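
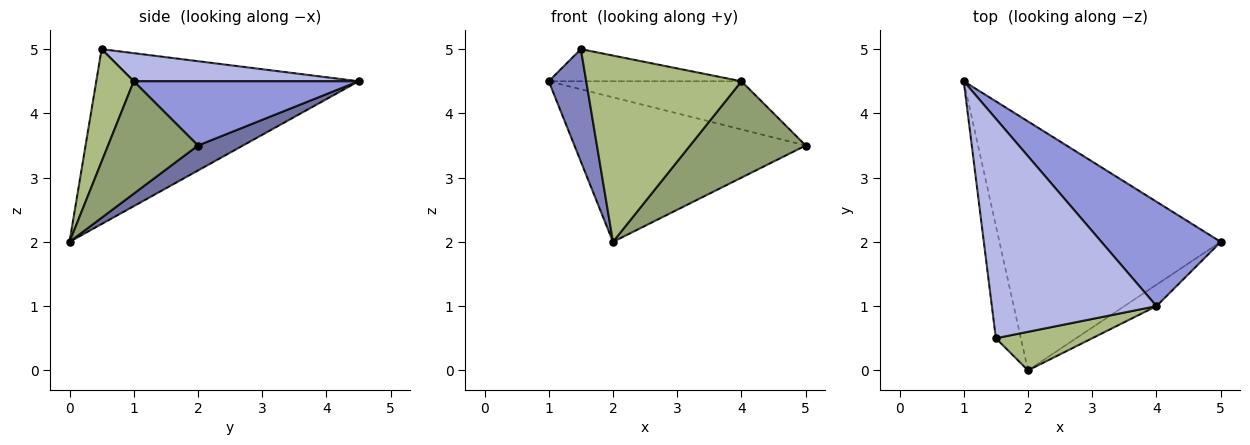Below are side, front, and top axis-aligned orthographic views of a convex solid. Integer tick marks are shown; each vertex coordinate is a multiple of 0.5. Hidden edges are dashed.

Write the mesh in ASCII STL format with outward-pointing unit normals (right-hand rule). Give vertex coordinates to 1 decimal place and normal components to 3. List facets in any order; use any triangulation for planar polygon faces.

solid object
 facet normal 0.097 0.500 -0.861
  outer loop
   vertex 2.0 0.0 2.0
   vertex 1.0 4.5 4.5
   vertex 5.0 2.0 3.5
  endloop
 endfacet
 facet normal -0.980 -0.140 -0.140
  outer loop
   vertex 1.5 0.5 5.0
   vertex 1.0 4.5 4.5
   vertex 2.0 0.0 2.0
  endloop
 endfacet
 facet normal 0.439 0.376 0.816
  outer loop
   vertex 4.0 1.0 4.5
   vertex 5.0 2.0 3.5
   vertex 1.0 4.5 4.5
  endloop
 endfacet
 facet normal 0.167 0.143 0.976
  outer loop
   vertex 4.0 1.0 4.5
   vertex 1.0 4.5 4.5
   vertex 1.5 0.5 5.0
  endloop
 endfacet
 facet normal 0.605 -0.777 -0.173
  outer loop
   vertex 4.0 1.0 4.5
   vertex 2.0 0.0 2.0
   vertex 5.0 2.0 3.5
  endloop
 endfacet
 facet normal 0.230 -0.953 0.197
  outer loop
   vertex 4.0 1.0 4.5
   vertex 1.5 0.5 5.0
   vertex 2.0 0.0 2.0
  endloop
 endfacet
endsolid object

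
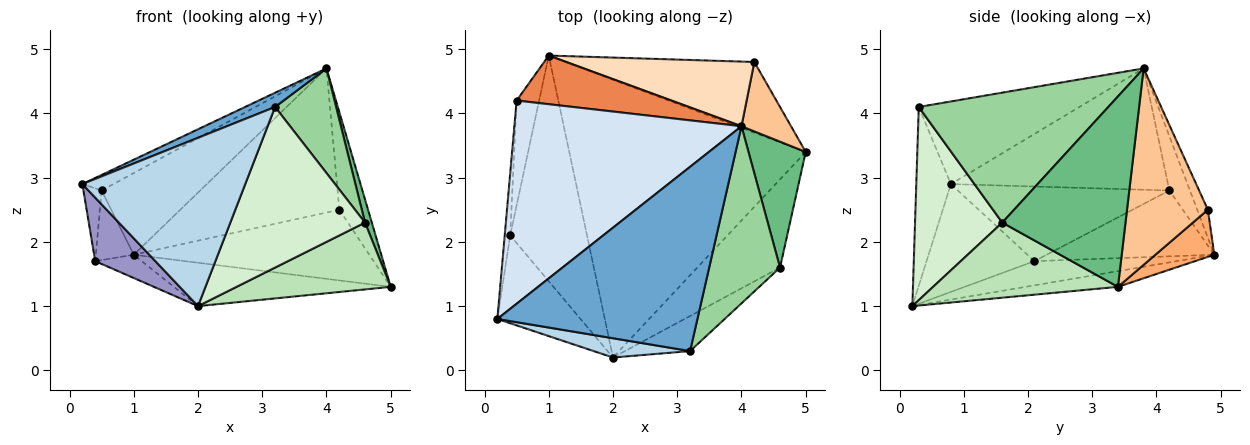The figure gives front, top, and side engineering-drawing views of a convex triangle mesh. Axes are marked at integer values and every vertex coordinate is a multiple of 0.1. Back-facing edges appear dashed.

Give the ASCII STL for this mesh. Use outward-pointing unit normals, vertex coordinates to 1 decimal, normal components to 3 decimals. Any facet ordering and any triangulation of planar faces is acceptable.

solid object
 facet normal -0.381 -0.071 0.922
  outer loop
   vertex 3.2 0.3 4.1
   vertex 4.0 3.8 4.7
   vertex 0.2 0.8 2.9
  endloop
 endfacet
 facet normal -0.066 0.154 -0.986
  outer loop
   vertex 2.0 0.2 1.0
   vertex 1.0 4.9 1.8
   vertex 5.0 3.4 1.3
  endloop
 endfacet
 facet normal -0.207 -0.972 0.111
  outer loop
   vertex 2.0 0.2 1.0
   vertex 3.2 0.3 4.1
   vertex 0.2 0.8 2.9
  endloop
 endfacet
 facet normal -0.470 0.067 0.880
  outer loop
   vertex 0.5 4.2 2.8
   vertex 0.2 0.8 2.9
   vertex 4.0 3.8 4.7
  endloop
 endfacet
 facet normal -0.177 0.846 0.504
  outer loop
   vertex 0.5 4.2 2.8
   vertex 4.0 3.8 4.7
   vertex 1.0 4.9 1.8
  endloop
 endfacet
 facet normal 0.174 0.696 -0.696
  outer loop
   vertex 4.2 4.8 2.5
   vertex 5.0 3.4 1.3
   vertex 1.0 4.9 1.8
  endloop
 endfacet
 facet normal 0.917 0.326 0.231
  outer loop
   vertex 4.2 4.8 2.5
   vertex 4.0 3.8 4.7
   vertex 5.0 3.4 1.3
  endloop
 endfacet
 facet normal -0.061 0.911 0.408
  outer loop
   vertex 4.2 4.8 2.5
   vertex 1.0 4.9 1.8
   vertex 4.0 3.8 4.7
  endloop
 endfacet
 facet normal 0.956 -0.053 0.287
  outer loop
   vertex 4.6 1.6 2.3
   vertex 5.0 3.4 1.3
   vertex 4.0 3.8 4.7
  endloop
 endfacet
 facet normal 0.845 -0.272 0.461
  outer loop
   vertex 4.6 1.6 2.3
   vertex 4.0 3.8 4.7
   vertex 3.2 0.3 4.1
  endloop
 endfacet
 facet normal 0.586 -0.489 -0.646
  outer loop
   vertex 4.6 1.6 2.3
   vertex 2.0 0.2 1.0
   vertex 5.0 3.4 1.3
  endloop
 endfacet
 facet normal 0.535 -0.826 -0.180
  outer loop
   vertex 4.6 1.6 2.3
   vertex 3.2 0.3 4.1
   vertex 2.0 0.2 1.0
  endloop
 endfacet
 facet normal -0.724 -0.404 -0.559
  outer loop
   vertex 0.4 2.1 1.7
   vertex 2.0 0.2 1.0
   vertex 0.2 0.8 2.9
  endloop
 endfacet
 facet normal -0.299 0.098 -0.949
  outer loop
   vertex 0.4 2.1 1.7
   vertex 1.0 4.9 1.8
   vertex 2.0 0.2 1.0
  endloop
 endfacet
 facet normal -0.994 0.086 -0.073
  outer loop
   vertex 0.4 2.1 1.7
   vertex 0.2 0.8 2.9
   vertex 0.5 4.2 2.8
  endloop
 endfacet
 facet normal -0.925 0.210 -0.316
  outer loop
   vertex 0.4 2.1 1.7
   vertex 0.5 4.2 2.8
   vertex 1.0 4.9 1.8
  endloop
 endfacet
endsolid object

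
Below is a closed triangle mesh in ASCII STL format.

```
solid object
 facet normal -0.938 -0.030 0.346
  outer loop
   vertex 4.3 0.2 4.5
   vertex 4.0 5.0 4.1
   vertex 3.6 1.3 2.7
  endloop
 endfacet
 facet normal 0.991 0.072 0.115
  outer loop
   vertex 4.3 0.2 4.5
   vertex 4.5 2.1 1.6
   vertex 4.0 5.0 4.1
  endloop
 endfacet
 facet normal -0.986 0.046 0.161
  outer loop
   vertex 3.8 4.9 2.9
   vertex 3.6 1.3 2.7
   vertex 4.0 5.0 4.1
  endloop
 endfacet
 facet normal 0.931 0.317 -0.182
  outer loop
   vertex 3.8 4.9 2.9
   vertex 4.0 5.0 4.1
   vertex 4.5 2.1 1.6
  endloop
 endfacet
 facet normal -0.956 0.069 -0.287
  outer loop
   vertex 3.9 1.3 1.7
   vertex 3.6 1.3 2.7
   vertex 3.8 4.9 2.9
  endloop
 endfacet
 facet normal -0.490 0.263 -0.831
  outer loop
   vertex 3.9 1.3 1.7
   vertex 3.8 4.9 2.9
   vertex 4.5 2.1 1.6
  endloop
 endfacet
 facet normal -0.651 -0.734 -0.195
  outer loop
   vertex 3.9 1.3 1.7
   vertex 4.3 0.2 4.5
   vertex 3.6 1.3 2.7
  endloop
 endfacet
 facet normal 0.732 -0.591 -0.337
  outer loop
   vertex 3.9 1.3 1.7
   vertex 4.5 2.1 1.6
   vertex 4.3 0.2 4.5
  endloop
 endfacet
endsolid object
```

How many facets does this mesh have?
8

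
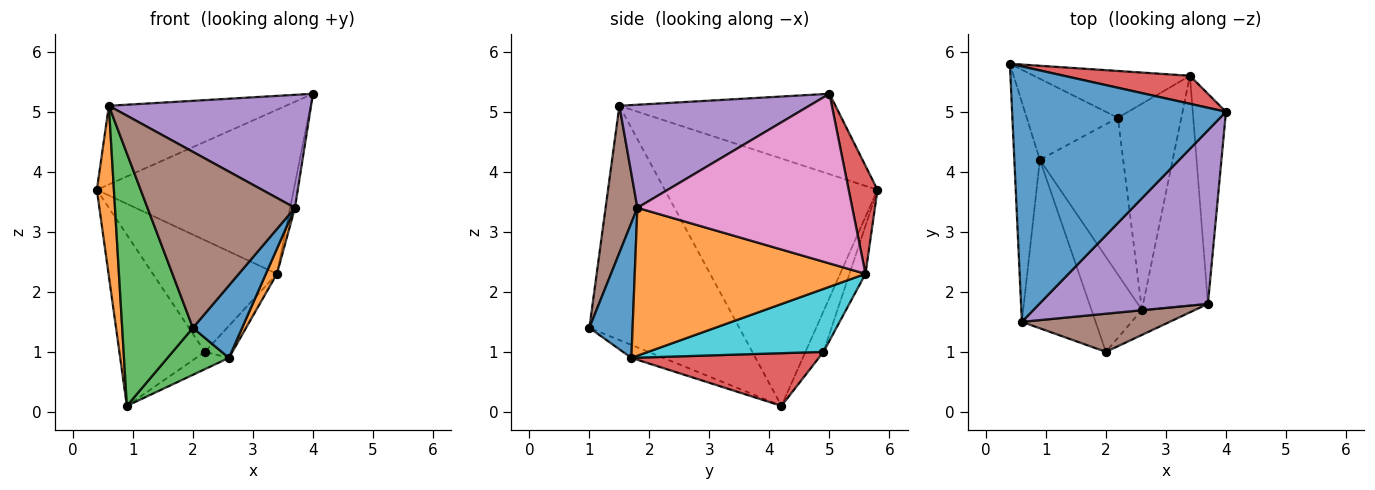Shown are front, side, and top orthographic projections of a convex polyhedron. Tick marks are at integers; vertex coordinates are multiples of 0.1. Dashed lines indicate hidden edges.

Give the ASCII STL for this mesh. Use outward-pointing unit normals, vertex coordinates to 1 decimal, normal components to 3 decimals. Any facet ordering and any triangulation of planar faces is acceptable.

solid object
 facet normal -0.338 0.277 0.899
  outer loop
   vertex 0.6 1.5 5.1
   vertex 4.0 5.0 5.3
   vertex 0.4 5.8 3.7
  endloop
 endfacet
 facet normal -0.992 -0.079 -0.102
  outer loop
   vertex 0.6 1.5 5.1
   vertex 0.4 5.8 3.7
   vertex 0.9 4.2 0.1
  endloop
 endfacet
 facet normal -0.870 -0.410 -0.274
  outer loop
   vertex 0.6 1.5 5.1
   vertex 0.9 4.2 0.1
   vertex 2.0 1.0 1.4
  endloop
 endfacet
 facet normal 0.143 0.976 0.167
  outer loop
   vertex 3.4 5.6 2.3
   vertex 0.4 5.8 3.7
   vertex 4.0 5.0 5.3
  endloop
 endfacet
 facet normal 0.456 -0.486 0.746
  outer loop
   vertex 3.7 1.8 3.4
   vertex 4.0 5.0 5.3
   vertex 0.6 1.5 5.1
  endloop
 endfacet
 facet normal 0.206 -0.956 0.207
  outer loop
   vertex 3.7 1.8 3.4
   vertex 0.6 1.5 5.1
   vertex 2.0 1.0 1.4
  endloop
 endfacet
 facet normal 0.981 0.022 -0.192
  outer loop
   vertex 3.7 1.8 3.4
   vertex 3.4 5.6 2.3
   vertex 4.0 5.0 5.3
  endloop
 endfacet
 facet normal -0.187 0.888 -0.421
  outer loop
   vertex 2.2 4.9 1.0
   vertex 0.9 4.2 0.1
   vertex 0.4 5.8 3.7
  endloop
 endfacet
 facet normal -0.118 0.916 -0.384
  outer loop
   vertex 2.2 4.9 1.0
   vertex 0.4 5.8 3.7
   vertex 3.4 5.6 2.3
  endloop
 endfacet
 facet normal 0.700 0.110 -0.705
  outer loop
   vertex 2.6 1.7 0.9
   vertex 2.2 4.9 1.0
   vertex 3.4 5.6 2.3
  endloop
 endfacet
 facet normal 0.639 -0.727 -0.252
  outer loop
   vertex 2.6 1.7 0.9
   vertex 3.7 1.8 3.4
   vertex 2.0 1.0 1.4
  endloop
 endfacet
 facet normal 0.915 -0.044 -0.401
  outer loop
   vertex 2.6 1.7 0.9
   vertex 3.4 5.6 2.3
   vertex 3.7 1.8 3.4
  endloop
 endfacet
 facet normal -0.224 -0.432 -0.874
  outer loop
   vertex 2.6 1.7 0.9
   vertex 2.0 1.0 1.4
   vertex 0.9 4.2 0.1
  endloop
 endfacet
 facet normal 0.532 0.093 -0.841
  outer loop
   vertex 2.6 1.7 0.9
   vertex 0.9 4.2 0.1
   vertex 2.2 4.9 1.0
  endloop
 endfacet
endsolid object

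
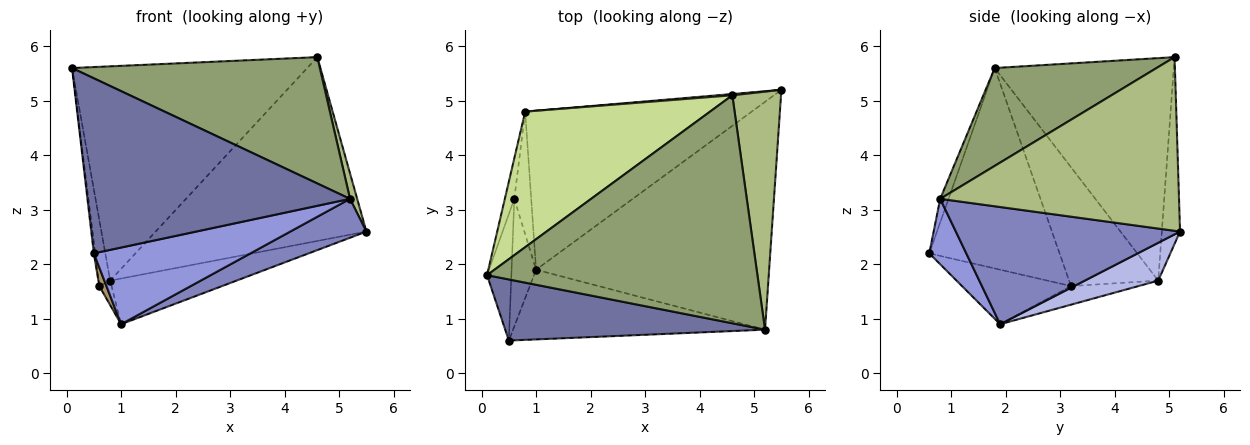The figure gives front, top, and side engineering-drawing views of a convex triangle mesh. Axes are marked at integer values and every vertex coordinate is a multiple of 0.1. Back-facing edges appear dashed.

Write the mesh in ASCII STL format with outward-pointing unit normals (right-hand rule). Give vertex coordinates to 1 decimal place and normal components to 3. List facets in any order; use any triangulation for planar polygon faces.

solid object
 facet normal -0.030 -0.944 0.330
  outer loop
   vertex 5.2 0.8 3.2
   vertex 0.1 1.8 5.6
   vertex 0.5 0.6 2.2
  endloop
 endfacet
 facet normal 0.444 -0.151 -0.883
  outer loop
   vertex 5.2 0.8 3.2
   vertex 1.0 1.9 0.9
   vertex 5.5 5.2 2.6
  endloop
 endfacet
 facet normal 0.172 -0.729 -0.663
  outer loop
   vertex 5.2 0.8 3.2
   vertex 0.5 0.6 2.2
   vertex 1.0 1.9 0.9
  endloop
 endfacet
 facet normal 0.159 0.273 -0.949
  outer loop
   vertex 0.8 4.8 1.7
   vertex 5.5 5.2 2.6
   vertex 1.0 1.9 0.9
  endloop
 endfacet
 facet normal 0.302 -0.462 0.834
  outer loop
   vertex 4.6 5.1 5.8
   vertex 0.1 1.8 5.6
   vertex 5.2 0.8 3.2
  endloop
 endfacet
 facet normal 0.962 -0.029 0.270
  outer loop
   vertex 4.6 5.1 5.8
   vertex 5.2 0.8 3.2
   vertex 5.5 5.2 2.6
  endloop
 endfacet
 facet normal -0.541 0.711 0.450
  outer loop
   vertex 4.6 5.1 5.8
   vertex 0.8 4.8 1.7
   vertex 0.1 1.8 5.6
  endloop
 endfacet
 facet normal -0.086 0.996 0.007
  outer loop
   vertex 4.6 5.1 5.8
   vertex 5.5 5.2 2.6
   vertex 0.8 4.8 1.7
  endloop
 endfacet
 facet normal -0.910 -0.060 -0.410
  outer loop
   vertex 0.6 3.2 1.6
   vertex 1.0 1.9 0.9
   vertex 0.5 0.6 2.2
  endloop
 endfacet
 facet normal -0.733 0.133 -0.667
  outer loop
   vertex 0.6 3.2 1.6
   vertex 0.8 4.8 1.7
   vertex 1.0 1.9 0.9
  endloop
 endfacet
 facet normal -0.993 0.010 -0.120
  outer loop
   vertex 0.6 3.2 1.6
   vertex 0.5 0.6 2.2
   vertex 0.1 1.8 5.6
  endloop
 endfacet
 facet normal -0.989 0.128 -0.079
  outer loop
   vertex 0.6 3.2 1.6
   vertex 0.1 1.8 5.6
   vertex 0.8 4.8 1.7
  endloop
 endfacet
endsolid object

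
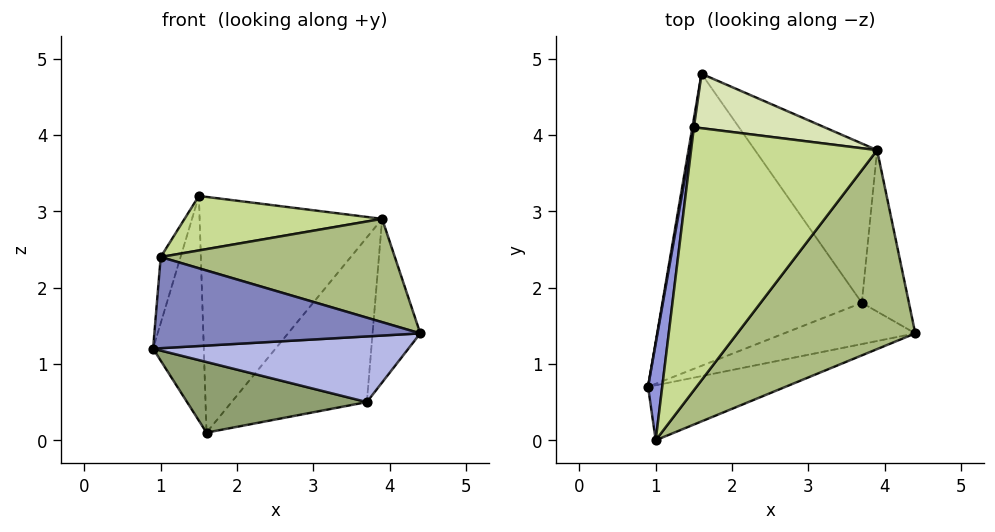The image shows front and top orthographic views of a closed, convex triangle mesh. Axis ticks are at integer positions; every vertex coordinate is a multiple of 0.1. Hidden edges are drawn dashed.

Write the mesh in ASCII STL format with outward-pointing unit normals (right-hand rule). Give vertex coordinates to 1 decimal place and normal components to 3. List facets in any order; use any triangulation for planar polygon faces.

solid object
 facet normal -0.985 0.170 0.007
  outer loop
   vertex 1.5 4.1 3.2
   vertex 1.6 4.8 0.1
   vertex 0.9 0.7 1.2
  endloop
 endfacet
 facet normal 0.197 -0.840 -0.506
  outer loop
   vertex 1.0 0.0 2.4
   vertex 0.9 0.7 1.2
   vertex 4.4 1.4 1.4
  endloop
 endfacet
 facet normal -0.986 0.094 0.137
  outer loop
   vertex 1.0 0.0 2.4
   vertex 1.5 4.1 3.2
   vertex 0.9 0.7 1.2
  endloop
 endfacet
 facet normal 0.196 -0.830 -0.521
  outer loop
   vertex 3.7 1.8 0.5
   vertex 4.4 1.4 1.4
   vertex 0.9 0.7 1.2
  endloop
 endfacet
 facet normal -0.149 -0.232 -0.961
  outer loop
   vertex 3.7 1.8 0.5
   vertex 0.9 0.7 1.2
   vertex 1.6 4.8 0.1
  endloop
 endfacet
 facet normal 0.411 -0.420 0.809
  outer loop
   vertex 3.9 3.8 2.9
   vertex 1.0 0.0 2.4
   vertex 4.4 1.4 1.4
  endloop
 endfacet
 facet normal 0.097 -0.202 0.975
  outer loop
   vertex 3.9 3.8 2.9
   vertex 1.5 4.1 3.2
   vertex 1.0 0.0 2.4
  endloop
 endfacet
 facet normal 0.148 0.964 0.222
  outer loop
   vertex 3.9 3.8 2.9
   vertex 1.6 4.8 0.1
   vertex 1.5 4.1 3.2
  endloop
 endfacet
 facet normal 0.795 0.432 -0.426
  outer loop
   vertex 3.9 3.8 2.9
   vertex 4.4 1.4 1.4
   vertex 3.7 1.8 0.5
  endloop
 endfacet
 facet normal 0.757 0.469 -0.454
  outer loop
   vertex 3.9 3.8 2.9
   vertex 3.7 1.8 0.5
   vertex 1.6 4.8 0.1
  endloop
 endfacet
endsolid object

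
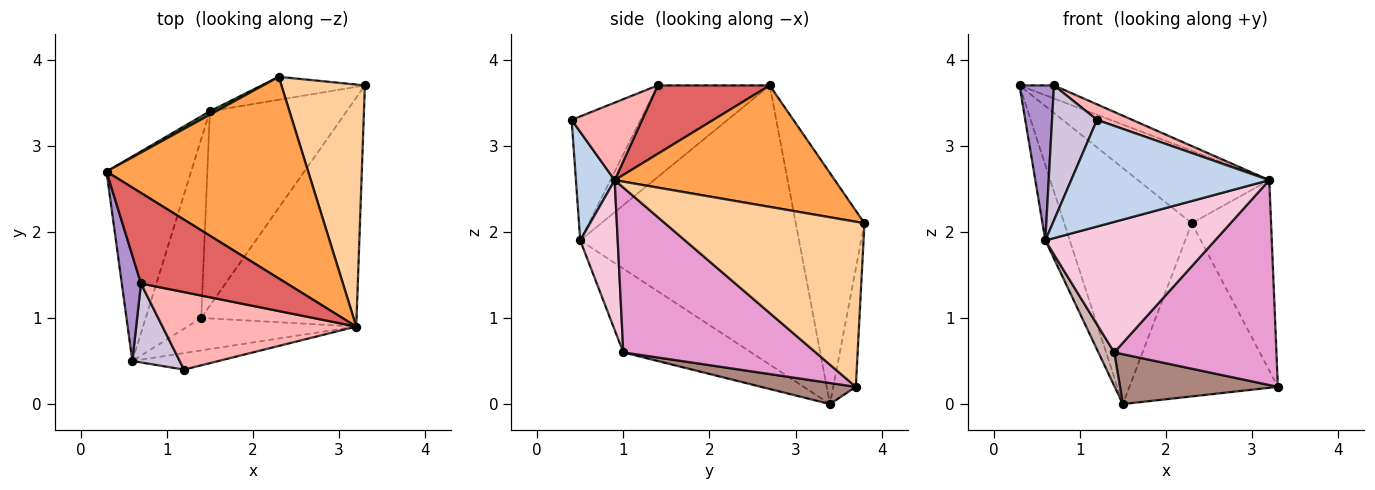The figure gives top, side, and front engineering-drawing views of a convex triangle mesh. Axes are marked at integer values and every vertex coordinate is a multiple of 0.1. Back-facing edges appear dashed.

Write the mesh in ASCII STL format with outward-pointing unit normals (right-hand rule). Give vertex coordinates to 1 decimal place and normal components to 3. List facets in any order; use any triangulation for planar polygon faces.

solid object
 facet normal -0.952 0.106 -0.289
  outer loop
   vertex 0.6 0.5 1.9
   vertex 0.3 2.7 3.7
   vertex 1.5 3.4 0.0
  endloop
 endfacet
 facet normal 0.190 -0.970 -0.151
  outer loop
   vertex 0.6 0.5 1.9
   vertex 3.2 0.9 2.6
   vertex 1.2 0.4 3.3
  endloop
 endfacet
 facet normal 0.493 0.294 0.819
  outer loop
   vertex 2.3 3.8 2.1
   vertex 0.3 2.7 3.7
   vertex 3.2 0.9 2.6
  endloop
 endfacet
 facet normal 0.841 0.334 0.425
  outer loop
   vertex 2.3 3.8 2.1
   vertex 3.2 0.9 2.6
   vertex 3.3 3.7 0.2
  endloop
 endfacet
 facet normal -0.474 0.880 0.013
  outer loop
   vertex 2.3 3.8 2.1
   vertex 1.5 3.4 0.0
   vertex 0.3 2.7 3.7
  endloop
 endfacet
 facet normal -0.149 0.980 -0.130
  outer loop
   vertex 2.3 3.8 2.1
   vertex 3.3 3.7 0.2
   vertex 1.5 3.4 0.0
  endloop
 endfacet
 facet normal 0.421 0.130 0.898
  outer loop
   vertex 0.7 1.4 3.7
   vertex 3.2 0.9 2.6
   vertex 0.3 2.7 3.7
  endloop
 endfacet
 facet normal 0.365 -0.183 0.913
  outer loop
   vertex 0.7 1.4 3.7
   vertex 1.2 0.4 3.3
   vertex 3.2 0.9 2.6
  endloop
 endfacet
 facet normal -0.937 -0.288 0.196
  outer loop
   vertex 0.7 1.4 3.7
   vertex 0.3 2.7 3.7
   vertex 0.6 0.5 1.9
  endloop
 endfacet
 facet normal -0.798 -0.521 0.305
  outer loop
   vertex 0.7 1.4 3.7
   vertex 0.6 0.5 1.9
   vertex 1.2 0.4 3.3
  endloop
 endfacet
 facet normal 0.147 -0.246 -0.958
  outer loop
   vertex 1.4 1.0 0.6
   vertex 1.5 3.4 0.0
   vertex 3.3 3.7 0.2
  endloop
 endfacet
 facet normal -0.829 -0.103 -0.550
  outer loop
   vertex 1.4 1.0 0.6
   vertex 0.6 0.5 1.9
   vertex 1.5 3.4 0.0
  endloop
 endfacet
 facet normal 0.620 -0.523 -0.584
  outer loop
   vertex 1.4 1.0 0.6
   vertex 3.3 3.7 0.2
   vertex 3.2 0.9 2.6
  endloop
 endfacet
 facet normal 0.210 -0.949 -0.236
  outer loop
   vertex 1.4 1.0 0.6
   vertex 3.2 0.9 2.6
   vertex 0.6 0.5 1.9
  endloop
 endfacet
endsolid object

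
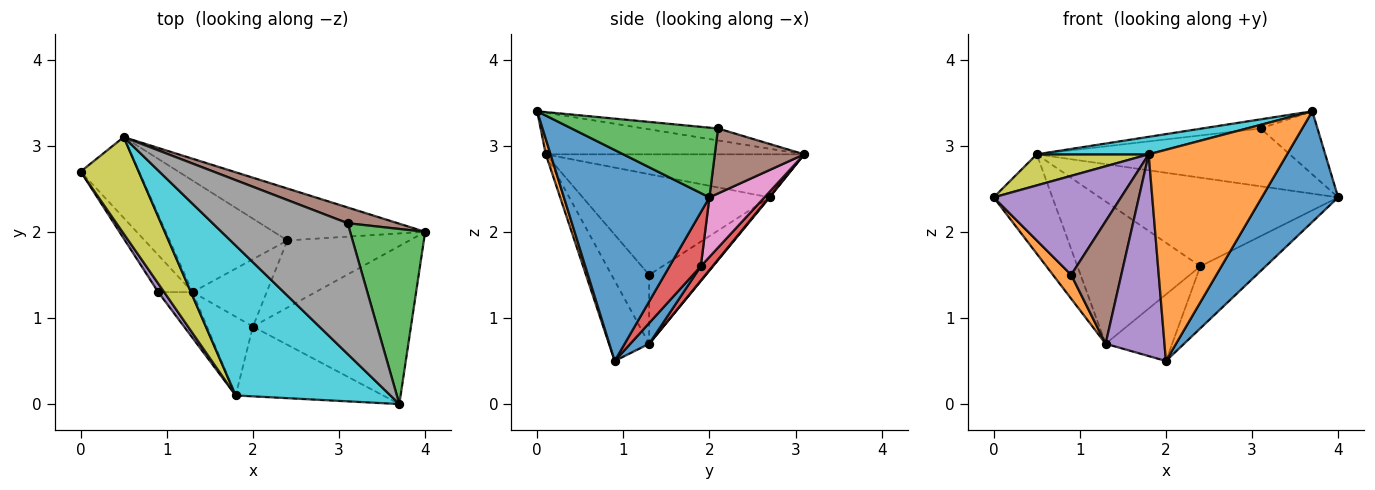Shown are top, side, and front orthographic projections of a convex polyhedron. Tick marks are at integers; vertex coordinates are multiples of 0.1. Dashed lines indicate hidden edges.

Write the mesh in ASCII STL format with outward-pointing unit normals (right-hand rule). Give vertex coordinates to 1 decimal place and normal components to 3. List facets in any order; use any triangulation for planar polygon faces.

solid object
 facet normal 0.738 -0.387 -0.553
  outer loop
   vertex 2.0 0.9 0.5
   vertex 4.0 2.0 2.4
   vertex 3.7 0.0 3.4
  endloop
 endfacet
 facet normal 0.033 -0.949 -0.314
  outer loop
   vertex 1.8 0.1 2.9
   vertex 2.0 0.9 0.5
   vertex 3.7 0.0 3.4
  endloop
 endfacet
 facet normal 0.658 0.255 0.708
  outer loop
   vertex 3.1 2.1 3.2
   vertex 3.7 0.0 3.4
   vertex 4.0 2.0 2.4
  endloop
 endfacet
 facet normal 0.309 0.645 -0.699
  outer loop
   vertex 2.4 1.9 1.6
   vertex 4.0 2.0 2.4
   vertex 2.0 0.9 0.5
  endloop
 endfacet
 facet normal -0.826 -0.562 0.049
  outer loop
   vertex 0.9 1.3 1.5
   vertex 1.8 0.1 2.9
   vertex 0.0 2.7 2.4
  endloop
 endfacet
 facet normal 0.323 0.913 0.249
  outer loop
   vertex 0.5 3.1 2.9
   vertex 3.1 2.1 3.2
   vertex 4.0 2.0 2.4
  endloop
 endfacet
 facet normal 0.195 0.846 -0.496
  outer loop
   vertex 0.5 3.1 2.9
   vertex 4.0 2.0 2.4
   vertex 2.4 1.9 1.6
  endloop
 endfacet
 facet normal -0.088 0.070 0.994
  outer loop
   vertex 0.5 3.1 2.9
   vertex 3.7 0.0 3.4
   vertex 3.1 2.1 3.2
  endloop
 endfacet
 facet normal -0.577 -0.250 0.777
  outer loop
   vertex 0.5 3.1 2.9
   vertex 0.0 2.7 2.4
   vertex 1.8 0.1 2.9
  endloop
 endfacet
 facet normal -0.258 -0.112 0.960
  outer loop
   vertex 0.5 3.1 2.9
   vertex 1.8 0.1 2.9
   vertex 3.7 0.0 3.4
  endloop
 endfacet
 facet normal 0.195 0.690 -0.698
  outer loop
   vertex 1.3 1.3 0.7
   vertex 2.4 1.9 1.6
   vertex 2.0 0.9 0.5
  endloop
 endfacet
 facet normal -0.860 -0.276 -0.430
  outer loop
   vertex 1.3 1.3 0.7
   vertex 0.9 1.3 1.5
   vertex 0.0 2.7 2.4
  endloop
 endfacet
 facet normal 0.010 0.776 -0.631
  outer loop
   vertex 1.3 1.3 0.7
   vertex 0.0 2.7 2.4
   vertex 0.5 3.1 2.9
  endloop
 endfacet
 facet normal 0.075 0.785 -0.615
  outer loop
   vertex 1.3 1.3 0.7
   vertex 0.5 3.1 2.9
   vertex 2.4 1.9 1.6
  endloop
 endfacet
 facet normal -0.537 -0.786 -0.307
  outer loop
   vertex 1.3 1.3 0.7
   vertex 2.0 0.9 0.5
   vertex 1.8 0.1 2.9
  endloop
 endfacet
 facet normal -0.575 -0.766 -0.287
  outer loop
   vertex 1.3 1.3 0.7
   vertex 1.8 0.1 2.9
   vertex 0.9 1.3 1.5
  endloop
 endfacet
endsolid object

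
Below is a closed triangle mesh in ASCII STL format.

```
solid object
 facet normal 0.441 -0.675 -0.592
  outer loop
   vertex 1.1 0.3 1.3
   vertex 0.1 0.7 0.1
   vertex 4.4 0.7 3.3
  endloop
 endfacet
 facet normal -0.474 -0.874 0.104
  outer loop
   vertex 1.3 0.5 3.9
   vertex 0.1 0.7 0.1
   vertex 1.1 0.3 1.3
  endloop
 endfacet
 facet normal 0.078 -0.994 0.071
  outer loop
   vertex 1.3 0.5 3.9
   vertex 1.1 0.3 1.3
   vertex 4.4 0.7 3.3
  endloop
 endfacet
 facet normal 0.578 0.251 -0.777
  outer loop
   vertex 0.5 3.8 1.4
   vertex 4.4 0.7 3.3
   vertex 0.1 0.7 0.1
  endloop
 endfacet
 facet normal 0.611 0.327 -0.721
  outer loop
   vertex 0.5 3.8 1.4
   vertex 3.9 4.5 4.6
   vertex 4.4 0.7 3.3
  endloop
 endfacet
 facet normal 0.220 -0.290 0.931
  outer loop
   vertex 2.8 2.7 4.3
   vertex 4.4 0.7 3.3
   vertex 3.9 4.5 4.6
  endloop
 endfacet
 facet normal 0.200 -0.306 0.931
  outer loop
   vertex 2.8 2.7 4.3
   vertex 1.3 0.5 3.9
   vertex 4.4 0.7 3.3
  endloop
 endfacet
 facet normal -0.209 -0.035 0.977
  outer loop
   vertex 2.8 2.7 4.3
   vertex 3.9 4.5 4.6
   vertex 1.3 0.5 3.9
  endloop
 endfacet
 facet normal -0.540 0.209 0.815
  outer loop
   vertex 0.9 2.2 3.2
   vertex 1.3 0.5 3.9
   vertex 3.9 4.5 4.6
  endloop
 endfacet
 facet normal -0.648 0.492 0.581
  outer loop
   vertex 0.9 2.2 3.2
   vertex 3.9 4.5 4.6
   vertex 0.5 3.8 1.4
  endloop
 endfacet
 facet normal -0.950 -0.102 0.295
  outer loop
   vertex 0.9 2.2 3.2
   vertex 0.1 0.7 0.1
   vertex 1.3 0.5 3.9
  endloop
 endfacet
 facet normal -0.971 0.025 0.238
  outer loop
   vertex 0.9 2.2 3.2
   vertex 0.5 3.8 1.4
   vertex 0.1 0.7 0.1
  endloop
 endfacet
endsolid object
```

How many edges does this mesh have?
18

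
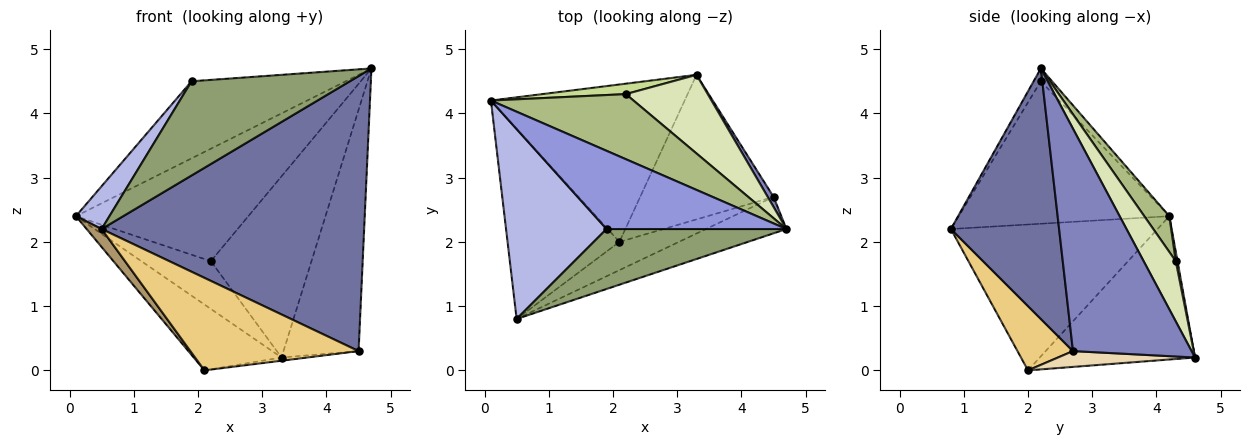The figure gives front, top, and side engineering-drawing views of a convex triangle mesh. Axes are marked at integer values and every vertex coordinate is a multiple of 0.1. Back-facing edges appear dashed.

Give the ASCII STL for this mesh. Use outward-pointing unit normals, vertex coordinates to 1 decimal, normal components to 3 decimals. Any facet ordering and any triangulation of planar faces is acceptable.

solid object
 facet normal 0.378 -0.918 -0.121
  outer loop
   vertex 4.5 2.7 0.3
   vertex 4.7 2.2 4.7
   vertex 0.5 0.8 2.2
  endloop
 endfacet
 facet normal 0.845 0.535 0.022
  outer loop
   vertex 4.5 2.7 0.3
   vertex 3.3 4.6 0.2
   vertex 4.7 2.2 4.7
  endloop
 endfacet
 facet normal -0.051 0.701 0.711
  outer loop
   vertex 1.9 2.2 4.5
   vertex 4.7 2.2 4.7
   vertex 0.1 4.2 2.4
  endloop
 endfacet
 facet normal -0.810 -0.129 0.572
  outer loop
   vertex 1.9 2.2 4.5
   vertex 0.1 4.2 2.4
   vertex 0.5 0.8 2.2
  endloop
 endfacet
 facet normal -0.038 -0.843 0.536
  outer loop
   vertex 1.9 2.2 4.5
   vertex 0.5 0.8 2.2
   vertex 4.7 2.2 4.7
  endloop
 endfacet
 facet normal 0.125 0.859 0.497
  outer loop
   vertex 2.2 4.3 1.7
   vertex 0.1 4.2 2.4
   vertex 4.7 2.2 4.7
  endloop
 endfacet
 facet normal 0.025 0.977 0.213
  outer loop
   vertex 2.2 4.3 1.7
   vertex 3.3 4.6 0.2
   vertex 0.1 4.2 2.4
  endloop
 endfacet
 facet normal 0.281 0.880 0.382
  outer loop
   vertex 2.2 4.3 1.7
   vertex 4.7 2.2 4.7
   vertex 3.3 4.6 0.2
  endloop
 endfacet
 facet normal -0.792 -0.057 -0.608
  outer loop
   vertex 2.1 2.0 0.0
   vertex 0.5 0.8 2.2
   vertex 0.1 4.2 2.4
  endloop
 endfacet
 facet normal -0.564 0.319 -0.762
  outer loop
   vertex 2.1 2.0 0.0
   vertex 0.1 4.2 2.4
   vertex 3.3 4.6 0.2
  endloop
 endfacet
 facet normal 0.301 -0.912 -0.279
  outer loop
   vertex 2.1 2.0 0.0
   vertex 4.5 2.7 0.3
   vertex 0.5 0.8 2.2
  endloop
 endfacet
 facet normal 0.118 0.022 -0.993
  outer loop
   vertex 2.1 2.0 0.0
   vertex 3.3 4.6 0.2
   vertex 4.5 2.7 0.3
  endloop
 endfacet
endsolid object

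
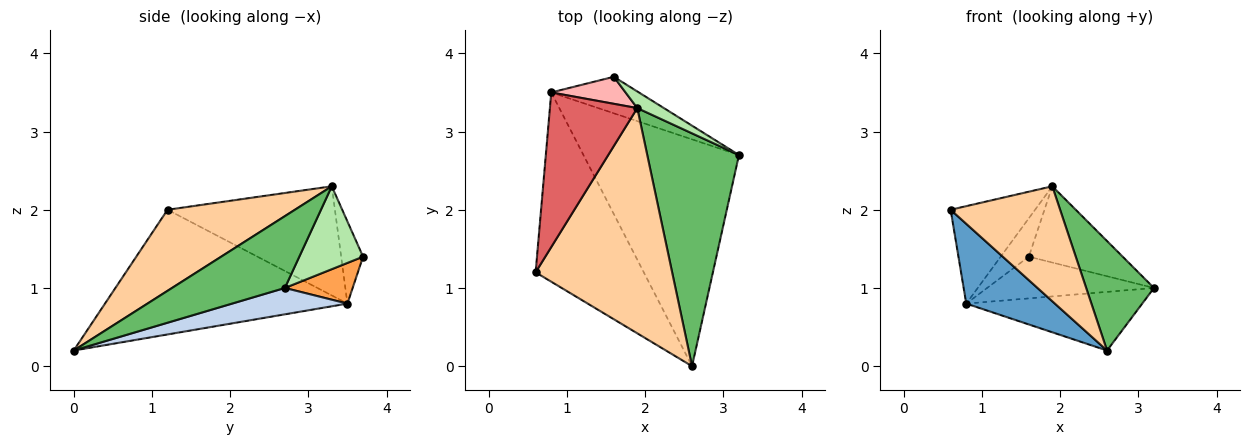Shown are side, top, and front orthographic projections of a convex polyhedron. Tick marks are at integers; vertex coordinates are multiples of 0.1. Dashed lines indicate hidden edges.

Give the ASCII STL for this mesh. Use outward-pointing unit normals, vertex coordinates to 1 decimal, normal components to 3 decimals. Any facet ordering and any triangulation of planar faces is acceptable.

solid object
 facet normal -0.728 -0.266 -0.632
  outer loop
   vertex 0.8 3.5 0.8
   vertex 2.6 0.0 0.2
   vertex 0.6 1.2 2.0
  endloop
 endfacet
 facet normal 0.162 0.247 -0.955
  outer loop
   vertex 0.8 3.5 0.8
   vertex 3.2 2.7 1.0
   vertex 2.6 0.0 0.2
  endloop
 endfacet
 facet normal 0.292 0.720 -0.630
  outer loop
   vertex 0.8 3.5 0.8
   vertex 1.6 3.7 1.4
   vertex 3.2 2.7 1.0
  endloop
 endfacet
 facet normal 0.467 -0.402 0.787
  outer loop
   vertex 1.9 3.3 2.3
   vertex 0.6 1.2 2.0
   vertex 2.6 0.0 0.2
  endloop
 endfacet
 facet normal 0.578 -0.347 0.738
  outer loop
   vertex 1.9 3.3 2.3
   vertex 2.6 0.0 0.2
   vertex 3.2 2.7 1.0
  endloop
 endfacet
 facet normal 0.553 0.814 0.177
  outer loop
   vertex 1.9 3.3 2.3
   vertex 3.2 2.7 1.0
   vertex 1.6 3.7 1.4
  endloop
 endfacet
 facet normal -0.726 0.367 0.581
  outer loop
   vertex 1.9 3.3 2.3
   vertex 0.8 3.5 0.8
   vertex 0.6 1.2 2.0
  endloop
 endfacet
 facet normal -0.537 0.690 0.486
  outer loop
   vertex 1.9 3.3 2.3
   vertex 1.6 3.7 1.4
   vertex 0.8 3.5 0.8
  endloop
 endfacet
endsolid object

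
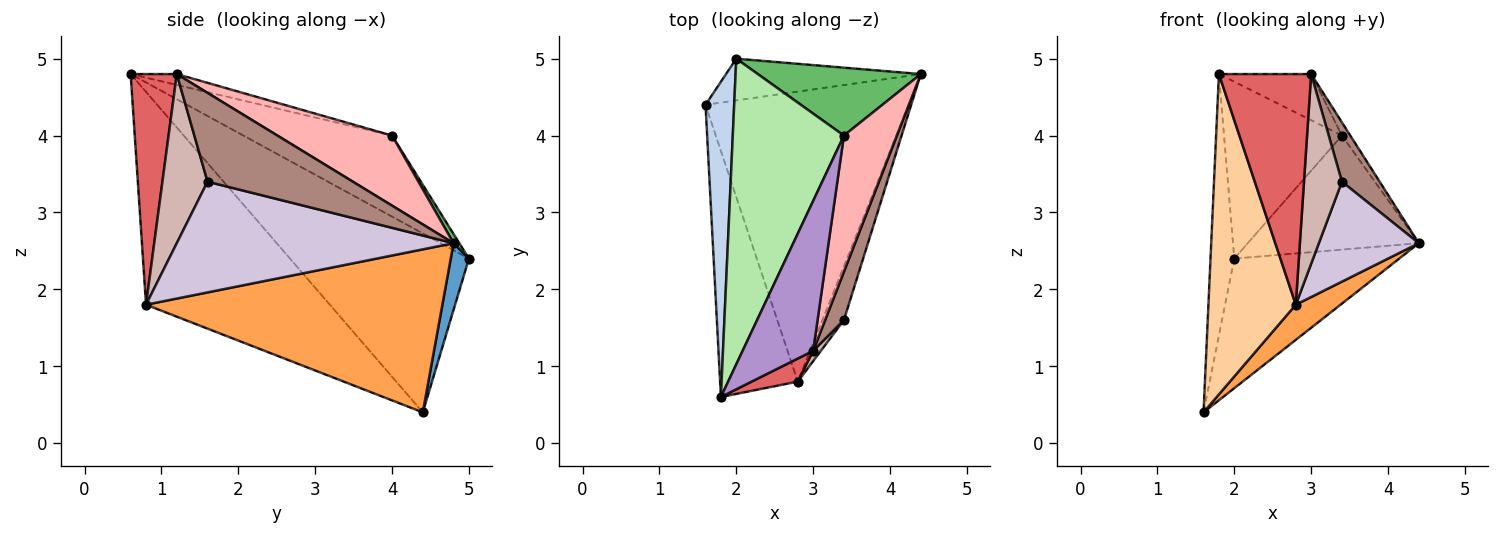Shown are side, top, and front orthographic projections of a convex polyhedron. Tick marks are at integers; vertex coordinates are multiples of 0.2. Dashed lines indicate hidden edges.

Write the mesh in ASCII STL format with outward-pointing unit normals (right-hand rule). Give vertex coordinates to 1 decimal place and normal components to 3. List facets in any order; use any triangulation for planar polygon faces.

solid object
 facet normal 0.104 0.947 -0.305
  outer loop
   vertex 2.0 5.0 2.4
   vertex 4.4 4.8 2.6
   vertex 1.6 4.4 0.4
  endloop
 endfacet
 facet normal -0.979 0.130 0.157
  outer loop
   vertex 2.0 5.0 2.4
   vertex 1.6 4.4 0.4
   vertex 1.8 0.6 4.8
  endloop
 endfacet
 facet normal 0.623 -0.094 -0.776
  outer loop
   vertex 2.8 0.8 1.8
   vertex 1.6 4.4 0.4
   vertex 4.4 4.8 2.6
  endloop
 endfacet
 facet normal -0.858 -0.408 -0.313
  outer loop
   vertex 2.8 0.8 1.8
   vertex 1.8 0.6 4.8
   vertex 1.6 4.4 0.4
  endloop
 endfacet
 facet normal 0.029 0.859 0.511
  outer loop
   vertex 3.4 4.0 4.0
   vertex 4.4 4.8 2.6
   vertex 2.0 5.0 2.4
  endloop
 endfacet
 facet normal -0.534 0.423 0.732
  outer loop
   vertex 3.4 4.0 4.0
   vertex 2.0 5.0 2.4
   vertex 1.8 0.6 4.8
  endloop
 endfacet
 facet normal 0.445 -0.891 0.089
  outer loop
   vertex 3.0 1.2 4.8
   vertex 1.8 0.6 4.8
   vertex 2.8 0.8 1.8
  endloop
 endfacet
 facet normal 0.796 0.058 0.602
  outer loop
   vertex 3.0 1.2 4.8
   vertex 4.4 4.8 2.6
   vertex 3.4 4.0 4.0
  endloop
 endfacet
 facet normal -0.145 0.291 0.946
  outer loop
   vertex 3.0 1.2 4.8
   vertex 3.4 4.0 4.0
   vertex 1.8 0.6 4.8
  endloop
 endfacet
 facet normal 0.925 -0.334 -0.180
  outer loop
   vertex 3.4 1.6 3.4
   vertex 2.8 0.8 1.8
   vertex 4.4 4.8 2.6
  endloop
 endfacet
 facet normal 0.948 -0.246 0.201
  outer loop
   vertex 3.4 1.6 3.4
   vertex 4.4 4.8 2.6
   vertex 3.0 1.2 4.8
  endloop
 endfacet
 facet normal 0.765 -0.643 0.035
  outer loop
   vertex 3.4 1.6 3.4
   vertex 3.0 1.2 4.8
   vertex 2.8 0.8 1.8
  endloop
 endfacet
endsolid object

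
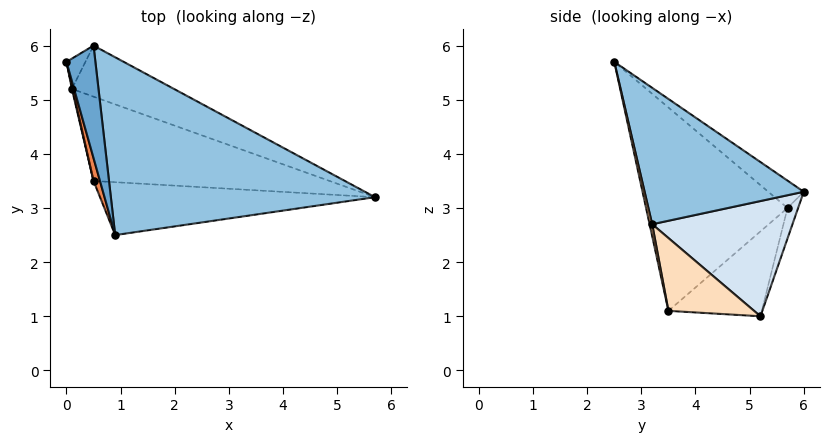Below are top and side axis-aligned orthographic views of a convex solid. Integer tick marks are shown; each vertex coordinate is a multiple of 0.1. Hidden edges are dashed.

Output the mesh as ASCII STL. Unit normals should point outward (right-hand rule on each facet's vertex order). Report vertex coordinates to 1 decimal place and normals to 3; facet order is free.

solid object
 facet normal -0.634 0.387 0.670
  outer loop
   vertex 0.5 6.0 3.3
   vertex 0.0 5.7 3.0
   vertex 0.9 2.5 5.7
  endloop
 endfacet
 facet normal 0.383 0.552 0.741
  outer loop
   vertex 0.5 6.0 3.3
   vertex 0.9 2.5 5.7
   vertex 5.7 3.2 2.7
  endloop
 endfacet
 facet normal -0.388 0.889 -0.242
  outer loop
   vertex 0.5 6.0 3.3
   vertex 0.1 5.2 1.0
   vertex 0.0 5.7 3.0
  endloop
 endfacet
 facet normal 0.409 0.837 -0.362
  outer loop
   vertex 0.5 6.0 3.3
   vertex 5.7 3.2 2.7
   vertex 0.1 5.2 1.0
  endloop
 endfacet
 facet normal -0.969 -0.247 0.031
  outer loop
   vertex 0.5 3.5 1.1
   vertex 0.9 2.5 5.7
   vertex 0.0 5.7 3.0
  endloop
 endfacet
 facet normal -0.973 -0.229 0.008
  outer loop
   vertex 0.5 3.5 1.1
   vertex 0.0 5.7 3.0
   vertex 0.1 5.2 1.0
  endloop
 endfacet
 facet normal 0.009 -0.977 -0.213
  outer loop
   vertex 0.5 3.5 1.1
   vertex 5.7 3.2 2.7
   vertex 0.9 2.5 5.7
  endloop
 endfacet
 facet normal 0.295 0.013 -0.955
  outer loop
   vertex 0.5 3.5 1.1
   vertex 0.1 5.2 1.0
   vertex 5.7 3.2 2.7
  endloop
 endfacet
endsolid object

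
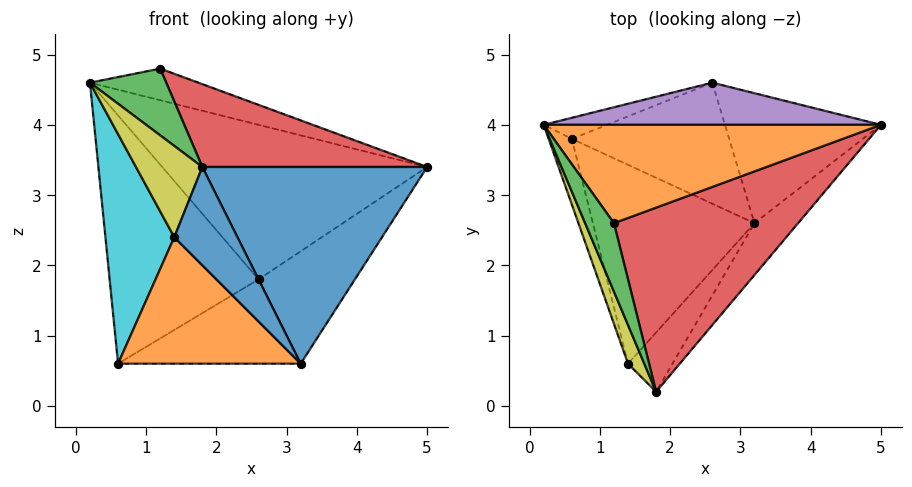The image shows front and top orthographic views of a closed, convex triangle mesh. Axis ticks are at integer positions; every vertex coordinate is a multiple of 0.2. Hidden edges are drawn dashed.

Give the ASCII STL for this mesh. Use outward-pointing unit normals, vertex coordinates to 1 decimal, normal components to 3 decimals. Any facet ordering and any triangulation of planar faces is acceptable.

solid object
 facet normal 0.754 -0.635 -0.167
  outer loop
   vertex 3.2 2.6 0.6
   vertex 5.0 4.0 3.4
   vertex 1.8 0.2 3.4
  endloop
 endfacet
 facet normal 0.232 0.298 0.926
  outer loop
   vertex 1.2 2.6 4.8
   vertex 5.0 4.0 3.4
   vertex 0.2 4.0 4.6
  endloop
 endfacet
 facet normal -0.746 -0.465 0.477
  outer loop
   vertex 1.2 2.6 4.8
   vertex 0.2 4.0 4.6
   vertex 1.8 0.2 3.4
  endloop
 endfacet
 facet normal 0.438 -0.369 0.820
  outer loop
   vertex 1.2 2.6 4.8
   vertex 1.8 0.2 3.4
   vertex 5.0 4.0 3.4
  endloop
 endfacet
 facet normal 0.066 0.963 0.263
  outer loop
   vertex 2.6 4.6 1.8
   vertex 0.2 4.0 4.6
   vertex 5.0 4.0 3.4
  endloop
 endfacet
 facet normal -0.329 0.941 -0.080
  outer loop
   vertex 2.6 4.6 1.8
   vertex 0.6 3.8 0.6
   vertex 0.2 4.0 4.6
  endloop
 endfacet
 facet normal 0.555 0.544 -0.629
  outer loop
   vertex 2.6 4.6 1.8
   vertex 5.0 4.0 3.4
   vertex 3.2 2.6 0.6
  endloop
 endfacet
 facet normal 0.255 0.553 -0.793
  outer loop
   vertex 2.6 4.6 1.8
   vertex 3.2 2.6 0.6
   vertex 0.6 3.8 0.6
  endloop
 endfacet
 facet normal -0.884 -0.430 0.182
  outer loop
   vertex 1.4 0.6 2.4
   vertex 1.8 0.2 3.4
   vertex 0.2 4.0 4.6
  endloop
 endfacet
 facet normal -0.955 -0.285 -0.081
  outer loop
   vertex 1.4 0.6 2.4
   vertex 0.2 4.0 4.6
   vertex 0.6 3.8 0.6
  endloop
 endfacet
 facet normal 0.399 -0.785 -0.474
  outer loop
   vertex 1.4 0.6 2.4
   vertex 3.2 2.6 0.6
   vertex 1.8 0.2 3.4
  endloop
 endfacet
 facet normal -0.240 -0.521 -0.819
  outer loop
   vertex 1.4 0.6 2.4
   vertex 0.6 3.8 0.6
   vertex 3.2 2.6 0.6
  endloop
 endfacet
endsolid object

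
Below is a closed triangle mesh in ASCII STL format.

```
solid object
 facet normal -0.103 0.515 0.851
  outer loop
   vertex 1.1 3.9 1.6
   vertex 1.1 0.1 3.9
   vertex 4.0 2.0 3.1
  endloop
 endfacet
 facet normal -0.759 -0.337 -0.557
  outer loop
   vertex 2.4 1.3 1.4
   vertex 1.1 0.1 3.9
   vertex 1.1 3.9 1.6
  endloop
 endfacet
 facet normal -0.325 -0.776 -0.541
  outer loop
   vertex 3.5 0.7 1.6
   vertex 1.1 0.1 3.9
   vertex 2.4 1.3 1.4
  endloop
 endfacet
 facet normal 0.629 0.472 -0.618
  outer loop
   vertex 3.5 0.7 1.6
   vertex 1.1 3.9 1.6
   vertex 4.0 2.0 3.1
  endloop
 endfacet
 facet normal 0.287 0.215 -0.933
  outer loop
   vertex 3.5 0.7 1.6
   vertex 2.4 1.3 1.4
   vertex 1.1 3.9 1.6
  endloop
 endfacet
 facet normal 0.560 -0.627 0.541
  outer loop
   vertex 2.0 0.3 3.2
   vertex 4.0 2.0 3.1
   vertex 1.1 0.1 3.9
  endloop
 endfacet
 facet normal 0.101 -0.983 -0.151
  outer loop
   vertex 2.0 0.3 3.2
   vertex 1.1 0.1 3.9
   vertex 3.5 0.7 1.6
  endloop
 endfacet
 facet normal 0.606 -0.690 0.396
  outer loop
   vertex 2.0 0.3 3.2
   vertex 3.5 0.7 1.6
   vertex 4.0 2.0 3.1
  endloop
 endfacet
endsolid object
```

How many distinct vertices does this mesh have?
6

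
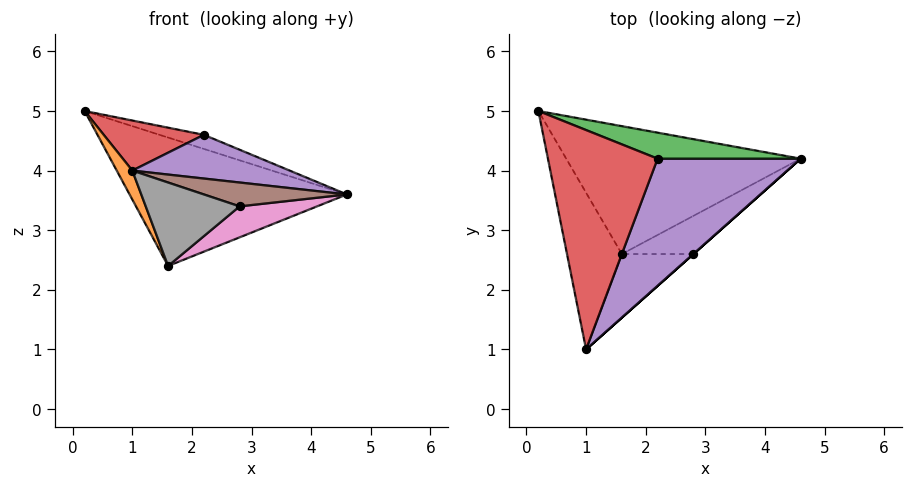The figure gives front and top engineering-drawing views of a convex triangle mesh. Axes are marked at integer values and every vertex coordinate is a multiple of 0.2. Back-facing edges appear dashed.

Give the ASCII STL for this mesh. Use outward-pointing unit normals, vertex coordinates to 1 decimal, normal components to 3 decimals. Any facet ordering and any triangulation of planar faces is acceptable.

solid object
 facet normal -0.095 0.705 -0.702
  outer loop
   vertex 1.6 2.6 2.4
   vertex 0.2 5.0 5.0
   vertex 4.6 4.2 3.6
  endloop
 endfacet
 facet normal -0.906 -0.077 -0.417
  outer loop
   vertex 1.6 2.6 2.4
   vertex 1.0 1.0 4.0
   vertex 0.2 5.0 5.0
  endloop
 endfacet
 facet normal 0.344 0.447 0.826
  outer loop
   vertex 2.2 4.2 4.6
   vertex 4.6 4.2 3.6
   vertex 0.2 5.0 5.0
  endloop
 endfacet
 facet normal 0.105 -0.221 0.969
  outer loop
   vertex 2.2 4.2 4.6
   vertex 0.2 5.0 5.0
   vertex 1.0 1.0 4.0
  endloop
 endfacet
 facet normal 0.367 -0.302 0.880
  outer loop
   vertex 2.2 4.2 4.6
   vertex 1.0 1.0 4.0
   vertex 4.6 4.2 3.6
  endloop
 endfacet
 facet normal 0.664 -0.747 0.000
  outer loop
   vertex 2.8 2.6 3.4
   vertex 4.6 4.2 3.6
   vertex 1.0 1.0 4.0
  endloop
 endfacet
 facet normal 0.543 -0.529 -0.652
  outer loop
   vertex 2.8 2.6 3.4
   vertex 1.6 2.6 2.4
   vertex 4.6 4.2 3.6
  endloop
 endfacet
 facet normal 0.451 -0.710 -0.541
  outer loop
   vertex 2.8 2.6 3.4
   vertex 1.0 1.0 4.0
   vertex 1.6 2.6 2.4
  endloop
 endfacet
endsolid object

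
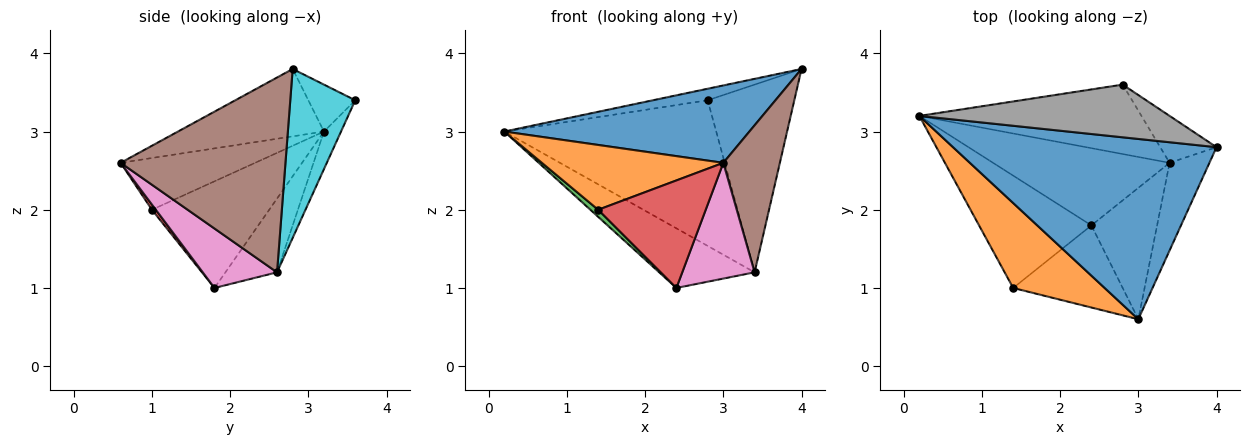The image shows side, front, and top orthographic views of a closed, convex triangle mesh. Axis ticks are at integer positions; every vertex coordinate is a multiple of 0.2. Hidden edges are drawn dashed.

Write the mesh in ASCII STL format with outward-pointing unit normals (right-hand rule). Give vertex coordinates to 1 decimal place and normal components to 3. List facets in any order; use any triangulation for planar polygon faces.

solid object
 facet normal -0.229 -0.384 0.895
  outer loop
   vertex 3.0 0.6 2.6
   vertex 4.0 2.8 3.8
   vertex 0.2 3.2 3.0
  endloop
 endfacet
 facet normal -0.410 -0.553 0.725
  outer loop
   vertex 1.4 1.0 2.0
   vertex 3.0 0.6 2.6
   vertex 0.2 3.2 3.0
  endloop
 endfacet
 facet normal -0.688 -0.046 -0.724
  outer loop
   vertex 1.4 1.0 2.0
   vertex 0.2 3.2 3.0
   vertex 2.4 1.8 1.0
  endloop
 endfacet
 facet normal 0.029 -0.794 -0.607
  outer loop
   vertex 1.4 1.0 2.0
   vertex 2.4 1.8 1.0
   vertex 3.0 0.6 2.6
  endloop
 endfacet
 facet normal -0.314 0.580 -0.751
  outer loop
   vertex 3.4 2.6 1.2
   vertex 2.4 1.8 1.0
   vertex 0.2 3.2 3.0
  endloop
 endfacet
 facet normal 0.929 -0.319 -0.190
  outer loop
   vertex 3.4 2.6 1.2
   vertex 4.0 2.8 3.8
   vertex 3.0 0.6 2.6
  endloop
 endfacet
 facet normal 0.562 -0.547 -0.621
  outer loop
   vertex 3.4 2.6 1.2
   vertex 3.0 0.6 2.6
   vertex 2.4 1.8 1.0
  endloop
 endfacet
 facet normal -0.180 0.210 0.961
  outer loop
   vertex 2.8 3.6 3.4
   vertex 0.2 3.2 3.0
   vertex 4.0 2.8 3.8
  endloop
 endfacet
 facet normal -0.073 0.900 -0.429
  outer loop
   vertex 2.8 3.6 3.4
   vertex 3.4 2.6 1.2
   vertex 0.2 3.2 3.0
  endloop
 endfacet
 facet normal 0.588 0.784 -0.196
  outer loop
   vertex 2.8 3.6 3.4
   vertex 4.0 2.8 3.8
   vertex 3.4 2.6 1.2
  endloop
 endfacet
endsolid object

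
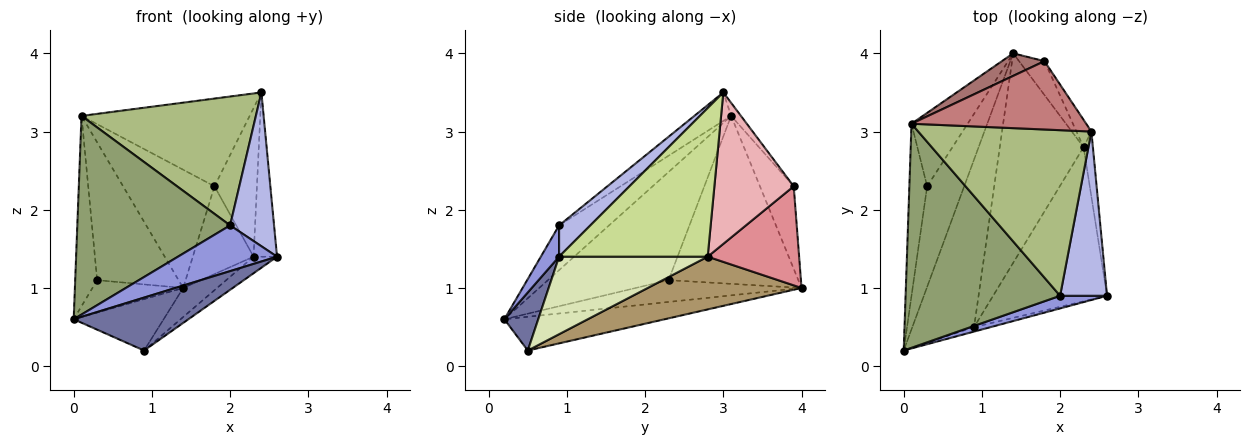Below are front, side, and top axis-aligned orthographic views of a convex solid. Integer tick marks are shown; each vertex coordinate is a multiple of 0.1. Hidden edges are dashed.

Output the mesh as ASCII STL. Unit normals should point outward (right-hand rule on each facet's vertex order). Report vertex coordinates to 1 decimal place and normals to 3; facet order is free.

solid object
 facet normal 0.282 -0.956 -0.081
  outer loop
   vertex 0.9 0.5 0.2
   vertex 2.6 0.9 1.4
   vertex 0.0 0.2 0.6
  endloop
 endfacet
 facet normal -0.463 0.260 -0.847
  outer loop
   vertex 0.9 0.5 0.2
   vertex 0.0 0.2 0.6
   vertex 1.4 4.0 1.0
  endloop
 endfacet
 facet normal 0.175 -0.949 0.262
  outer loop
   vertex 2.0 0.9 1.8
   vertex 0.0 0.2 0.6
   vertex 2.6 0.9 1.4
  endloop
 endfacet
 facet normal 0.438 -0.615 0.656
  outer loop
   vertex 2.0 0.9 1.8
   vertex 2.6 0.9 1.4
   vertex 2.4 3.0 3.5
  endloop
 endfacet
 facet normal -0.212 -0.648 0.731
  outer loop
   vertex 2.0 0.9 1.8
   vertex 0.1 3.1 3.2
   vertex 0.0 0.2 0.6
  endloop
 endfacet
 facet normal -0.129 -0.609 0.783
  outer loop
   vertex 2.0 0.9 1.8
   vertex 2.4 3.0 3.5
   vertex 0.1 3.1 3.2
  endloop
 endfacet
 facet normal 0.986 0.156 -0.062
  outer loop
   vertex 2.3 2.8 1.4
   vertex 2.4 3.0 3.5
   vertex 2.6 0.9 1.4
  endloop
 endfacet
 facet normal 0.560 0.088 -0.823
  outer loop
   vertex 2.3 2.8 1.4
   vertex 2.6 0.9 1.4
   vertex 0.9 0.5 0.2
  endloop
 endfacet
 facet normal 0.529 0.117 -0.841
  outer loop
   vertex 2.3 2.8 1.4
   vertex 0.9 0.5 0.2
   vertex 1.4 4.0 1.0
  endloop
 endfacet
 facet normal -0.489 0.268 -0.830
  outer loop
   vertex 0.3 2.3 1.1
   vertex 1.4 4.0 1.0
   vertex 0.0 0.2 0.6
  endloop
 endfacet
 facet normal -0.971 0.177 -0.160
  outer loop
   vertex 0.3 2.3 1.1
   vertex 0.0 0.2 0.6
   vertex 0.1 3.1 3.2
  endloop
 endfacet
 facet normal -0.815 0.511 -0.272
  outer loop
   vertex 0.3 2.3 1.1
   vertex 0.1 3.1 3.2
   vertex 1.4 4.0 1.0
  endloop
 endfacet
 facet normal -0.341 0.923 0.176
  outer loop
   vertex 1.8 3.9 2.3
   vertex 1.4 4.0 1.0
   vertex 0.1 3.1 3.2
  endloop
 endfacet
 facet normal -0.046 0.788 0.614
  outer loop
   vertex 1.8 3.9 2.3
   vertex 0.1 3.1 3.2
   vertex 2.4 3.0 3.5
  endloop
 endfacet
 facet normal 0.815 0.541 -0.209
  outer loop
   vertex 1.8 3.9 2.3
   vertex 2.3 2.8 1.4
   vertex 1.4 4.0 1.0
  endloop
 endfacet
 facet normal 0.878 0.470 -0.087
  outer loop
   vertex 1.8 3.9 2.3
   vertex 2.4 3.0 3.5
   vertex 2.3 2.8 1.4
  endloop
 endfacet
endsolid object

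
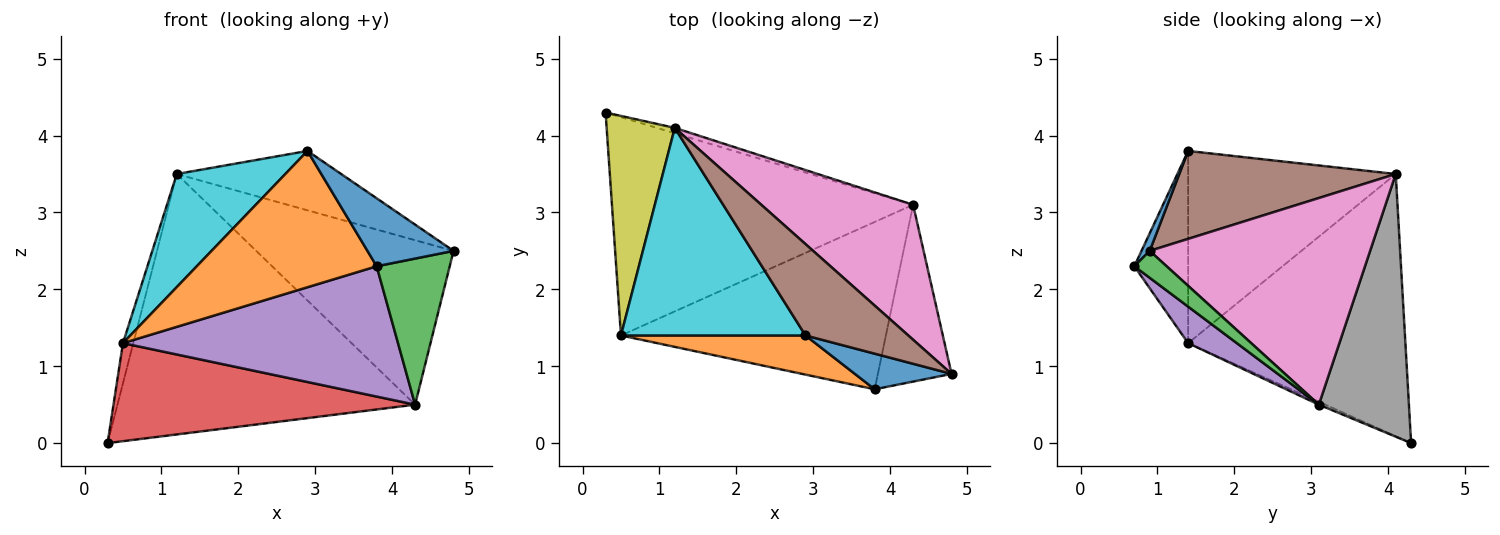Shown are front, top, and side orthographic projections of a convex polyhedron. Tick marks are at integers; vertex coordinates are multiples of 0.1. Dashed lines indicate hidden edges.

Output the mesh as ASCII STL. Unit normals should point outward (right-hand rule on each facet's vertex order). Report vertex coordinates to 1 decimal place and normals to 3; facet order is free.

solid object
 facet normal 0.084 -0.883 0.462
  outer loop
   vertex 2.9 1.4 3.8
   vertex 3.8 0.7 2.3
   vertex 4.8 0.9 2.5
  endloop
 endfacet
 facet normal -0.276 -0.924 0.265
  outer loop
   vertex 0.5 1.4 1.3
   vertex 3.8 0.7 2.3
   vertex 2.9 1.4 3.8
  endloop
 endfacet
 facet normal 0.271 -0.613 -0.742
  outer loop
   vertex 4.3 3.1 0.5
   vertex 4.8 0.9 2.5
   vertex 3.8 0.7 2.3
  endloop
 endfacet
 facet normal -0.009 -0.410 -0.912
  outer loop
   vertex 4.3 3.1 0.5
   vertex 0.5 1.4 1.3
   vertex 0.3 4.3 0.0
  endloop
 endfacet
 facet normal 0.108 -0.611 -0.784
  outer loop
   vertex 4.3 3.1 0.5
   vertex 3.8 0.7 2.3
   vertex 0.5 1.4 1.3
  endloop
 endfacet
 facet normal 0.583 0.443 0.681
  outer loop
   vertex 1.2 4.1 3.5
   vertex 2.9 1.4 3.8
   vertex 4.8 0.9 2.5
  endloop
 endfacet
 facet normal 0.653 0.585 0.480
  outer loop
   vertex 1.2 4.1 3.5
   vertex 4.8 0.9 2.5
   vertex 4.3 3.1 0.5
  endloop
 endfacet
 facet normal 0.290 0.957 -0.020
  outer loop
   vertex 1.2 4.1 3.5
   vertex 4.3 3.1 0.5
   vertex 0.3 4.3 0.0
  endloop
 endfacet
 facet normal -0.967 0.046 0.251
  outer loop
   vertex 1.2 4.1 3.5
   vertex 0.3 4.3 0.0
   vertex 0.5 1.4 1.3
  endloop
 endfacet
 facet normal -0.675 -0.353 0.648
  outer loop
   vertex 1.2 4.1 3.5
   vertex 0.5 1.4 1.3
   vertex 2.9 1.4 3.8
  endloop
 endfacet
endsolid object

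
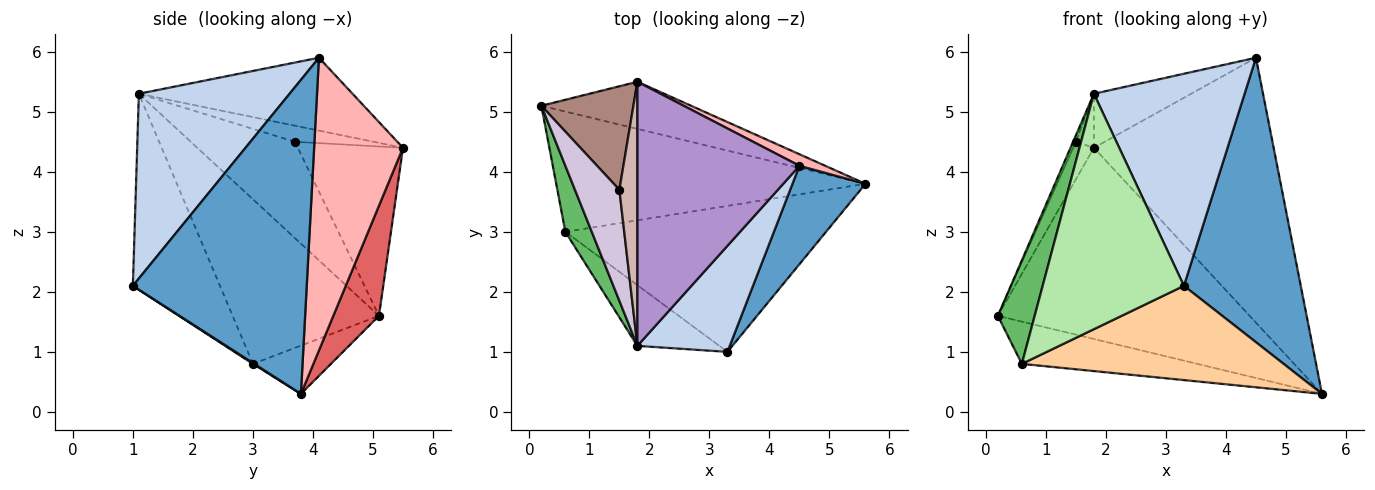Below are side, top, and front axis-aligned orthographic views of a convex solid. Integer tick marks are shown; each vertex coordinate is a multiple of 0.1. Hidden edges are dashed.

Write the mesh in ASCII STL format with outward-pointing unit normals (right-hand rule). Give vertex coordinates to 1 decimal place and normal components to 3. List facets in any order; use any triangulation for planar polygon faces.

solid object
 facet normal 0.815 -0.548 0.189
  outer loop
   vertex 4.5 4.1 5.9
   vertex 3.3 1.0 2.1
   vertex 5.6 3.8 0.3
  endloop
 endfacet
 facet normal 0.667 -0.667 0.333
  outer loop
   vertex 1.8 1.1 5.3
   vertex 3.3 1.0 2.1
   vertex 4.5 4.1 5.9
  endloop
 endfacet
 facet normal -0.146 0.328 -0.933
  outer loop
   vertex 0.6 3.0 0.8
   vertex 0.2 5.1 1.6
   vertex 5.6 3.8 0.3
  endloop
 endfacet
 facet normal 0.003 -0.542 -0.840
  outer loop
   vertex 0.6 3.0 0.8
   vertex 5.6 3.8 0.3
   vertex 3.3 1.0 2.1
  endloop
 endfacet
 facet normal -0.958 -0.241 0.154
  outer loop
   vertex 0.6 3.0 0.8
   vertex 1.8 1.1 5.3
   vertex 0.2 5.1 1.6
  endloop
 endfacet
 facet normal -0.513 -0.831 -0.214
  outer loop
   vertex 0.6 3.0 0.8
   vertex 3.3 1.0 2.1
   vertex 1.8 1.1 5.3
  endloop
 endfacet
 facet normal 0.173 0.956 -0.236
  outer loop
   vertex 1.8 5.5 4.4
   vertex 5.6 3.8 0.3
   vertex 0.2 5.1 1.6
  endloop
 endfacet
 facet normal 0.443 0.896 0.039
  outer loop
   vertex 1.8 5.5 4.4
   vertex 4.5 4.1 5.9
   vertex 5.6 3.8 0.3
  endloop
 endfacet
 facet normal -0.403 0.183 0.897
  outer loop
   vertex 1.8 5.5 4.4
   vertex 1.8 1.1 5.3
   vertex 4.5 4.1 5.9
  endloop
 endfacet
 facet normal -0.908 0.024 0.419
  outer loop
   vertex 1.5 3.7 4.5
   vertex 0.2 5.1 1.6
   vertex 1.8 1.1 5.3
  endloop
 endfacet
 facet normal -0.866 0.170 0.470
  outer loop
   vertex 1.5 3.7 4.5
   vertex 1.8 5.5 4.4
   vertex 0.2 5.1 1.6
  endloop
 endfacet
 facet normal -0.659 0.151 0.737
  outer loop
   vertex 1.5 3.7 4.5
   vertex 1.8 1.1 5.3
   vertex 1.8 5.5 4.4
  endloop
 endfacet
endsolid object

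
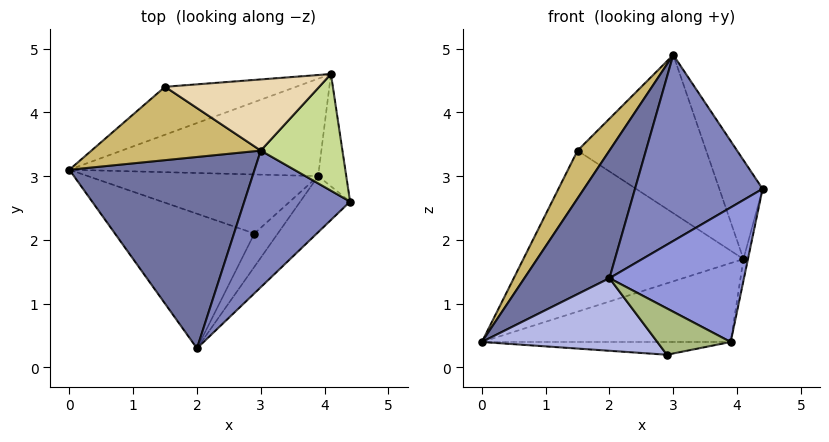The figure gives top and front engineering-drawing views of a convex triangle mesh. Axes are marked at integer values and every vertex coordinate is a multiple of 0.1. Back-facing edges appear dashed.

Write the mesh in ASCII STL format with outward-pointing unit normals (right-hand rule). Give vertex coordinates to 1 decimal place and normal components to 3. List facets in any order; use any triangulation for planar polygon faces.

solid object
 facet normal -0.766 -0.356 0.535
  outer loop
   vertex 3.0 3.4 4.9
   vertex 0.0 3.1 0.4
   vertex 2.0 0.3 1.4
  endloop
 endfacet
 facet normal 0.393 -0.741 0.544
  outer loop
   vertex 3.0 3.4 4.9
   vertex 2.0 0.3 1.4
   vertex 4.4 2.6 2.8
  endloop
 endfacet
 facet normal 0.743 -0.618 -0.258
  outer loop
   vertex 3.9 3.0 0.4
   vertex 4.4 2.6 2.8
   vertex 2.0 0.3 1.4
  endloop
 endfacet
 facet normal -0.219 -0.463 -0.859
  outer loop
   vertex 2.9 2.1 0.2
   vertex 2.0 0.3 1.4
   vertex 0.0 3.1 0.4
  endloop
 endfacet
 facet normal 0.005 0.211 -0.977
  outer loop
   vertex 2.9 2.1 0.2
   vertex 0.0 3.1 0.4
   vertex 3.9 3.0 0.4
  endloop
 endfacet
 facet normal 0.647 -0.620 -0.445
  outer loop
   vertex 2.9 2.1 0.2
   vertex 3.9 3.0 0.4
   vertex 2.0 0.3 1.4
  endloop
 endfacet
 facet normal 0.834 0.356 0.420
  outer loop
   vertex 4.1 4.6 1.7
   vertex 3.0 3.4 4.9
   vertex 4.4 2.6 2.8
  endloop
 endfacet
 facet normal 0.980 0.038 -0.198
  outer loop
   vertex 4.1 4.6 1.7
   vertex 4.4 2.6 2.8
   vertex 3.9 3.0 0.4
  endloop
 endfacet
 facet normal 0.016 0.629 -0.777
  outer loop
   vertex 4.1 4.6 1.7
   vertex 3.9 3.0 0.4
   vertex 0.0 3.1 0.4
  endloop
 endfacet
 facet normal -0.769 -0.349 0.536
  outer loop
   vertex 1.5 4.4 3.4
   vertex 0.0 3.1 0.4
   vertex 3.0 3.4 4.9
  endloop
 endfacet
 facet normal -0.252 0.928 -0.276
  outer loop
   vertex 1.5 4.4 3.4
   vertex 4.1 4.6 1.7
   vertex 0.0 3.1 0.4
  endloop
 endfacet
 facet normal 0.194 0.895 0.402
  outer loop
   vertex 1.5 4.4 3.4
   vertex 3.0 3.4 4.9
   vertex 4.1 4.6 1.7
  endloop
 endfacet
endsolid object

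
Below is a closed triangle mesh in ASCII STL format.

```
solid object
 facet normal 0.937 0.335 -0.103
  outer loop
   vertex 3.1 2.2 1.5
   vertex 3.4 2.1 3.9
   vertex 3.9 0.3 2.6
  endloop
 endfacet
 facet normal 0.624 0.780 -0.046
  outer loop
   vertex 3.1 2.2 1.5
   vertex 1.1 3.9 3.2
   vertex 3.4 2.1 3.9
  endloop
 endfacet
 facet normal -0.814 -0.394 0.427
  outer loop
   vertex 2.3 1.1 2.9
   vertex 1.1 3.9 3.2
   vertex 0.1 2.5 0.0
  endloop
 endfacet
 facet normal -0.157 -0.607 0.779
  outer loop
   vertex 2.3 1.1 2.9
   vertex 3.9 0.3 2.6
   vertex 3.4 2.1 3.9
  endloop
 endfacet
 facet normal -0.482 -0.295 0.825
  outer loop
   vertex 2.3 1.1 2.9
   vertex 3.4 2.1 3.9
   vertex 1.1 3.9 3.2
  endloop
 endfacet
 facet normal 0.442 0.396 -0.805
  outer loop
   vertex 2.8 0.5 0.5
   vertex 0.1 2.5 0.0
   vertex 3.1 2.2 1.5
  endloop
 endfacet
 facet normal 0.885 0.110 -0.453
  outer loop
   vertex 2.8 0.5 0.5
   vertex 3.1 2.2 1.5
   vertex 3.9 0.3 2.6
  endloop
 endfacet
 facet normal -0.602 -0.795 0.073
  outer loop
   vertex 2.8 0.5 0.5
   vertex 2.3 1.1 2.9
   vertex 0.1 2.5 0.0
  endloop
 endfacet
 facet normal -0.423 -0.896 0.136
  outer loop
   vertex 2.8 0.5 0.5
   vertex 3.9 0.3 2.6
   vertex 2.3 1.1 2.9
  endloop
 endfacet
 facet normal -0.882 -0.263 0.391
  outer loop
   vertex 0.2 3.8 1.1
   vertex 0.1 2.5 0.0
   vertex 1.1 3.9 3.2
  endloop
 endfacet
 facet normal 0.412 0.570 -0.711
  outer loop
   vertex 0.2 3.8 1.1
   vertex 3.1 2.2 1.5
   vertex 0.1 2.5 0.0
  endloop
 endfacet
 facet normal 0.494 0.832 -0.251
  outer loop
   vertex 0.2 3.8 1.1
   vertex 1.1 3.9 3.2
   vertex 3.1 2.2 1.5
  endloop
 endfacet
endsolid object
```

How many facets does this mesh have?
12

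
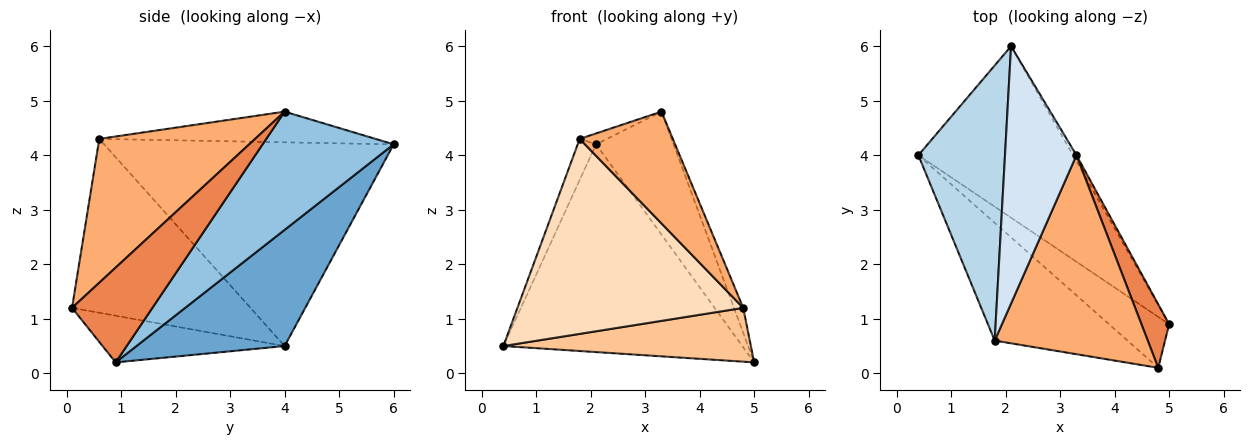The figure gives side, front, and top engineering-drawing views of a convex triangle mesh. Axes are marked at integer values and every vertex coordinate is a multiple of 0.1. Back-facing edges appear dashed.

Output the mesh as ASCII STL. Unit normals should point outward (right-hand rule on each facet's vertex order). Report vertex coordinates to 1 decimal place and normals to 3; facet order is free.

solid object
 facet normal 0.431 0.696 -0.574
  outer loop
   vertex 2.1 6.0 4.2
   vertex 5.0 0.9 0.2
   vertex 0.4 4.0 0.5
  endloop
 endfacet
 facet normal 0.861 0.509 -0.025
  outer loop
   vertex 3.3 4.0 4.8
   vertex 5.0 0.9 0.2
   vertex 2.1 6.0 4.2
  endloop
 endfacet
 facet normal -0.919 0.058 0.391
  outer loop
   vertex 1.8 0.6 4.3
   vertex 2.1 6.0 4.2
   vertex 0.4 4.0 0.5
  endloop
 endfacet
 facet normal -0.394 0.039 0.918
  outer loop
   vertex 1.8 0.6 4.3
   vertex 3.3 4.0 4.8
   vertex 2.1 6.0 4.2
  endloop
 endfacet
 facet normal 0.954 0.110 0.279
  outer loop
   vertex 4.8 0.1 1.2
   vertex 5.0 0.9 0.2
   vertex 3.3 4.0 4.8
  endloop
 endfacet
 facet normal 0.634 -0.379 0.674
  outer loop
   vertex 4.8 0.1 1.2
   vertex 3.3 4.0 4.8
   vertex 1.8 0.6 4.3
  endloop
 endfacet
 facet normal -0.471 -0.640 -0.607
  outer loop
   vertex 4.8 0.1 1.2
   vertex 0.4 4.0 0.5
   vertex 5.0 0.9 0.2
  endloop
 endfacet
 facet normal -0.560 -0.709 -0.428
  outer loop
   vertex 4.8 0.1 1.2
   vertex 1.8 0.6 4.3
   vertex 0.4 4.0 0.5
  endloop
 endfacet
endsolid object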